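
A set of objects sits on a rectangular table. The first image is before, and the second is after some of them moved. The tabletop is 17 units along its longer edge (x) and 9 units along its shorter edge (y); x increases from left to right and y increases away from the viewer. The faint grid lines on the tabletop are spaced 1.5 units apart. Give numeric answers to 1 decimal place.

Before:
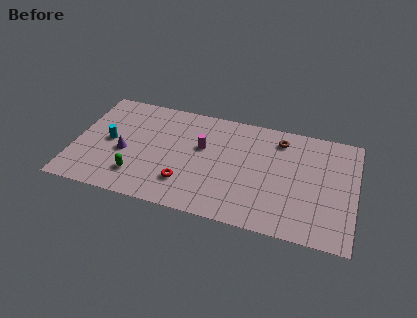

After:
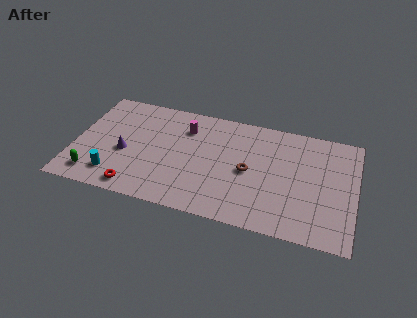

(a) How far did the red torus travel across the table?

3.1

The red torus moved from about (6.9, 2.3) to (4.0, 1.1), a distance of √(2.9² + 1.2²) ≈ 3.1.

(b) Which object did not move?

the purple cone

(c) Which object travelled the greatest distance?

the brown torus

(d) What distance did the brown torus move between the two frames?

3.5

The brown torus was near (12.3, 7.4) before and (10.6, 4.3) after, so it travelled √(1.7² + 3.1²) ≈ 3.5 units.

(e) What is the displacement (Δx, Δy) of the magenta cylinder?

(-1.1, 1.3)

The magenta cylinder was at about (7.7, 5.5) and moved to about (6.6, 6.8).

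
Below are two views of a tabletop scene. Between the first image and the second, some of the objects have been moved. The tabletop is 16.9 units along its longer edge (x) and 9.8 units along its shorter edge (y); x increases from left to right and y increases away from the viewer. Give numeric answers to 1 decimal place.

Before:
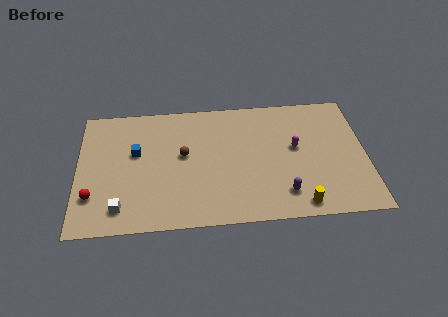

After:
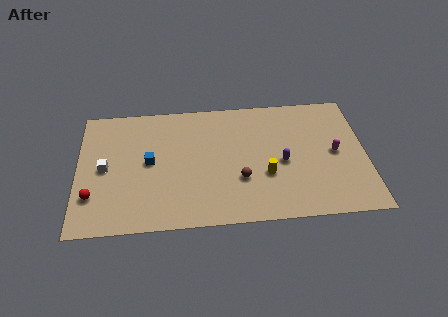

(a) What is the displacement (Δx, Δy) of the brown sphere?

(3.3, -2.2)

The brown sphere was at about (6.2, 5.5) and moved to about (9.5, 3.3).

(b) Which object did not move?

the red sphere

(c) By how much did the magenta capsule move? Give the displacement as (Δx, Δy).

(2.3, -0.6)

The magenta capsule started near (12.8, 5.5) and ended near (15.1, 4.9).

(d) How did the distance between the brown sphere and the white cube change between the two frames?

+2.7

Before: roughly 5.3 units apart; after: 8.0. That's 2.7 units further apart.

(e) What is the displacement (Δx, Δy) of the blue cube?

(0.8, -0.8)

The blue cube started near (3.4, 5.9) and ended near (4.2, 5.1).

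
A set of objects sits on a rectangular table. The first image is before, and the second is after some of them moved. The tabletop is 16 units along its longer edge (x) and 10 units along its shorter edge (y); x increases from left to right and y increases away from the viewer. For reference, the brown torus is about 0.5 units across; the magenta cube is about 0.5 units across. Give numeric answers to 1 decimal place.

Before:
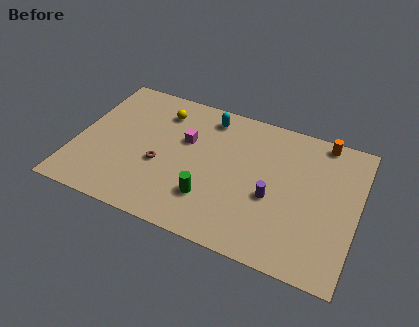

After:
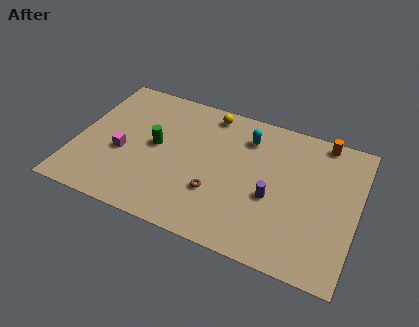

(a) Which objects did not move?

the purple cylinder and the orange cylinder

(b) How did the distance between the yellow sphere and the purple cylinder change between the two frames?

-1.6

Before: roughly 7.8 units apart; after: 6.2. That's 1.6 units closer together.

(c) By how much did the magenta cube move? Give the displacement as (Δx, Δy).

(-3.4, -2.2)

The magenta cube started near (6.1, 6.3) and ended near (2.7, 4.1).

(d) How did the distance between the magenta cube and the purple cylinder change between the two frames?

+3.0

Before: roughly 5.6 units apart; after: 8.6. That's 3.0 units further apart.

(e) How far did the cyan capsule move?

2.4

The cyan capsule moved from about (7.2, 8.5) to (9.5, 7.8), a distance of √(2.3² + 0.7²) ≈ 2.4.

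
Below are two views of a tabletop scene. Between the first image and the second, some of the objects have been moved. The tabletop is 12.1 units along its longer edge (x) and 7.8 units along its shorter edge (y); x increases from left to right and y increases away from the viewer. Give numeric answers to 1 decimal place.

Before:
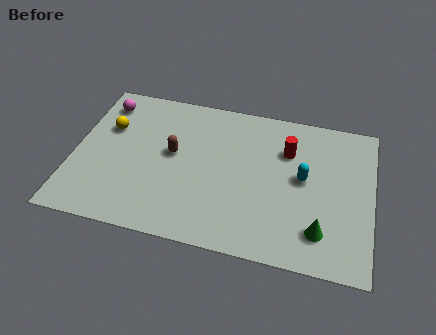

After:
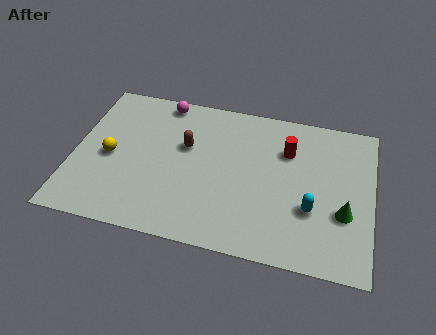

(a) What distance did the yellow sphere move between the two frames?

1.5

The yellow sphere moved from about (1.3, 5.1) to (1.5, 3.6), a distance of √(0.2² + 1.5²) ≈ 1.5.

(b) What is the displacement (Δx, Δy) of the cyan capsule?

(0.4, -1.5)

The cyan capsule was at about (9.3, 4.2) and moved to about (9.7, 2.7).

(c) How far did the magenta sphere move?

2.5

The magenta sphere moved from about (1.0, 6.4) to (3.4, 7.0), a distance of √(2.4² + 0.6²) ≈ 2.5.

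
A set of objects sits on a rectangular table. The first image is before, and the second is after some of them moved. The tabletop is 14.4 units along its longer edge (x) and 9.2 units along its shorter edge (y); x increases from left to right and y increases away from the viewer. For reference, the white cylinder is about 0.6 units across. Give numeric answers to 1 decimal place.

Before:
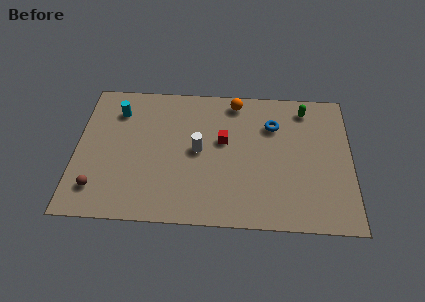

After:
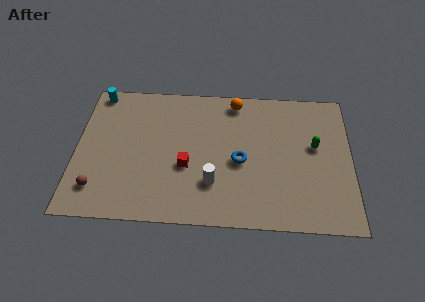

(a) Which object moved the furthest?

the blue torus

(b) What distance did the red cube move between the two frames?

2.6

From (7.7, 5.4) to (5.8, 3.6), the red cube covered √(1.9² + 1.8²) ≈ 2.6 units.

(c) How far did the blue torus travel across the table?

3.0

The blue torus was near (10.3, 6.6) before and (8.6, 4.1) after, so it travelled √(1.7² + 2.5²) ≈ 3.0 units.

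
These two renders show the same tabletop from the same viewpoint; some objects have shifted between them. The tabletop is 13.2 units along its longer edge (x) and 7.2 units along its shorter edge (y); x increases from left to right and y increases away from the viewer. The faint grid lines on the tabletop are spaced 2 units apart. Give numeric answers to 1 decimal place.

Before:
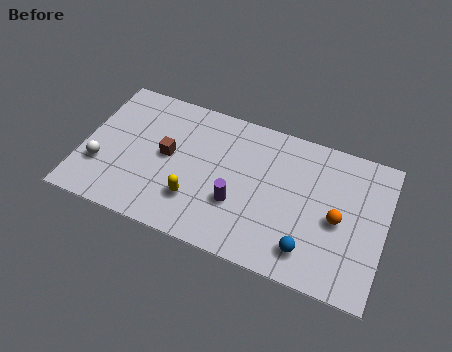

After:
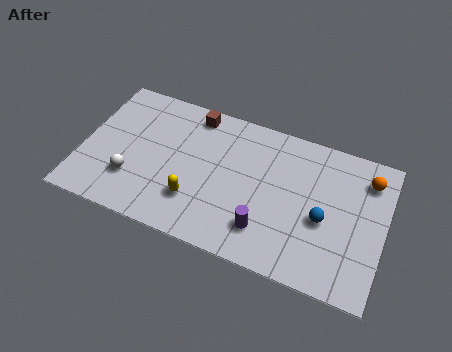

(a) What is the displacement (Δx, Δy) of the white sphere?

(1.4, -0.2)

The white sphere was at about (0.9, 2.3) and moved to about (2.3, 2.1).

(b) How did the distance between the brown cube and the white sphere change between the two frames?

+1.6

The distance was about 3.2 in the first image and 4.8 in the second, so they moved 1.6 units further apart.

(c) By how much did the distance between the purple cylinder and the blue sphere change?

-0.6

The distance was about 3.4 in the first image and 2.8 in the second, so they moved 0.6 units closer together.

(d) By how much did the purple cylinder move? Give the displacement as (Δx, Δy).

(1.3, -0.8)

The purple cylinder started near (6.9, 2.5) and ended near (8.2, 1.7).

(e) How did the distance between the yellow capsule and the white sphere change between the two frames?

-1.4

Before: roughly 4.2 units apart; after: 2.8. That's 1.4 units closer together.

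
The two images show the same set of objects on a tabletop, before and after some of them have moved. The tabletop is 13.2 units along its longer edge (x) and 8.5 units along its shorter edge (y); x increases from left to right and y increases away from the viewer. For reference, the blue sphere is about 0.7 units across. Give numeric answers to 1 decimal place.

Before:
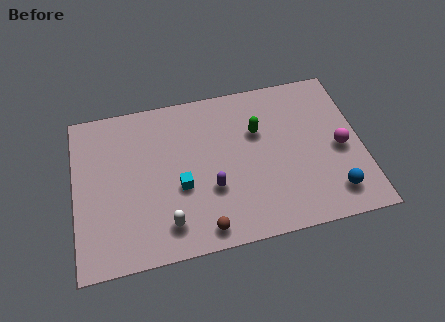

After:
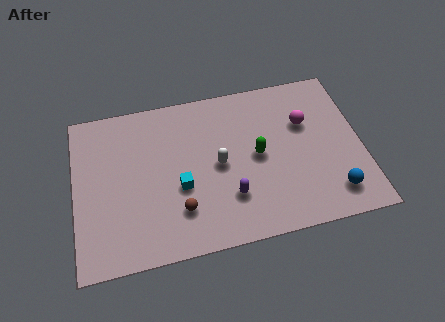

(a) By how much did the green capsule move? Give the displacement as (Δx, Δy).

(-0.1, -1.3)

The green capsule was at about (8.5, 5.6) and moved to about (8.4, 4.3).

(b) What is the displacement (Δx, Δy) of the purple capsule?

(0.8, -0.6)

The purple capsule was at about (6.2, 3.0) and moved to about (7.0, 2.4).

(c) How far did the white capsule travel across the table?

3.6

From (4.1, 1.6) to (6.6, 4.2), the white capsule covered √(2.5² + 2.6²) ≈ 3.6 units.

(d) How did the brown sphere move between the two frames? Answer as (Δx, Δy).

(-1.0, 1.2)

The brown sphere was at about (5.7, 1.0) and moved to about (4.7, 2.2).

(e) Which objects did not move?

the blue sphere and the cyan cube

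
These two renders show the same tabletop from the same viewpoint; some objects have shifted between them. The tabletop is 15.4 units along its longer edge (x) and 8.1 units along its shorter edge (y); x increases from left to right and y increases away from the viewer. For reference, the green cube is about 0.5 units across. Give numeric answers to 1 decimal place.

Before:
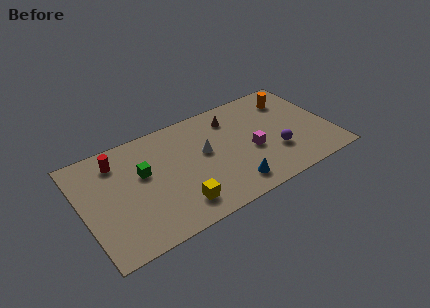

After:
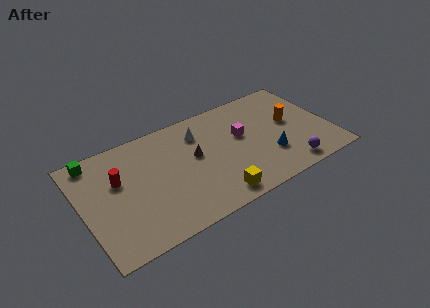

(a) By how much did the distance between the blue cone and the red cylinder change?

+1.3

Before: roughly 8.2 units apart; after: 9.5. That's 1.3 units further apart.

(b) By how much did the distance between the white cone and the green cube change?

+2.7

They were about 3.8 units apart before and 6.5 after — 2.7 units further apart.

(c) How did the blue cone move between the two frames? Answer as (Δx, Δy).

(2.6, 1.1)

From the two frames, the blue cone sits at roughly (8.8, 1.4) before and (11.4, 2.5) after.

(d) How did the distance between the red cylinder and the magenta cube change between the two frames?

-0.9

They were about 8.6 units apart before and 7.7 after — 0.9 units closer together.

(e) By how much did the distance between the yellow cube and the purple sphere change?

-1.7

The distance was about 6.4 in the first image and 4.7 in the second, so they moved 1.7 units closer together.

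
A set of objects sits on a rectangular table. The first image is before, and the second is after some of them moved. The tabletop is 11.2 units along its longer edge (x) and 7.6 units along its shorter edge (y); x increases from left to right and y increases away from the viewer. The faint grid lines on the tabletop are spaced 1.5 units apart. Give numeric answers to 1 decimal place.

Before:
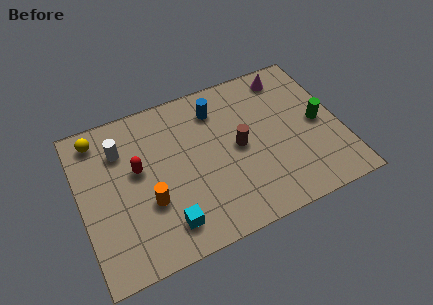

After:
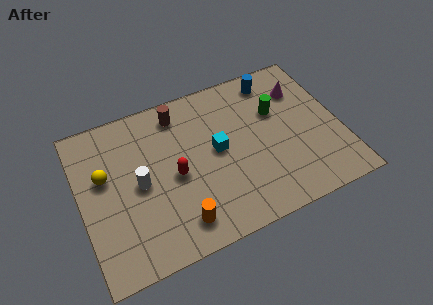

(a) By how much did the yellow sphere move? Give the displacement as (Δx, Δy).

(0.1, -1.9)

The yellow sphere was at about (1.0, 6.5) and moved to about (1.1, 4.6).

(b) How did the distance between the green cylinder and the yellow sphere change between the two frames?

-2.2

The distance was about 9.7 in the first image and 7.5 in the second, so they moved 2.2 units closer together.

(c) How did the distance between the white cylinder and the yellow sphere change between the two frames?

+0.4

Before: roughly 1.3 units apart; after: 1.7. That's 0.4 units further apart.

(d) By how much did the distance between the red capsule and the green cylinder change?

-3.0

Before: roughly 7.8 units apart; after: 4.8. That's 3.0 units closer together.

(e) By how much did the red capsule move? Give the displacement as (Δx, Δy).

(1.5, -0.9)

From the two frames, the red capsule sits at roughly (2.5, 4.4) before and (4.0, 3.5) after.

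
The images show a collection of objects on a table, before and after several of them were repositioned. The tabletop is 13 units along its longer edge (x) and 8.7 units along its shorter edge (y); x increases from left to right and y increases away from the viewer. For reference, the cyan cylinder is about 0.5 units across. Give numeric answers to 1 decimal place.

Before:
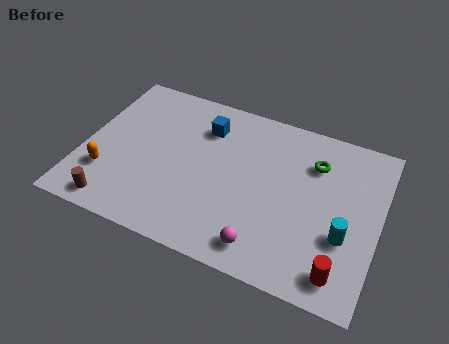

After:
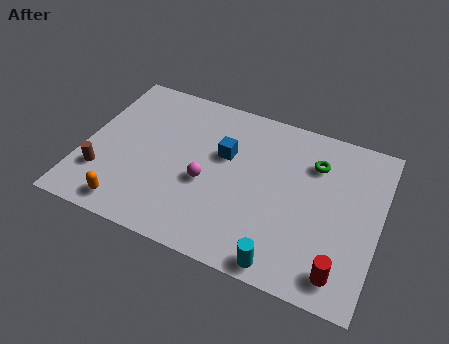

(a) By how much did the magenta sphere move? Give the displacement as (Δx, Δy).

(-2.8, 2.3)

The magenta sphere was at about (8.3, 1.3) and moved to about (5.5, 3.6).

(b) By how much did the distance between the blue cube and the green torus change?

-0.9

The distance was about 4.9 in the first image and 4.0 in the second, so they moved 0.9 units closer together.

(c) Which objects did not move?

the green torus and the red cylinder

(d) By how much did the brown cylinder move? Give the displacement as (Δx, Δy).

(-0.8, 1.4)

The brown cylinder was at about (1.8, 1.0) and moved to about (1.0, 2.4).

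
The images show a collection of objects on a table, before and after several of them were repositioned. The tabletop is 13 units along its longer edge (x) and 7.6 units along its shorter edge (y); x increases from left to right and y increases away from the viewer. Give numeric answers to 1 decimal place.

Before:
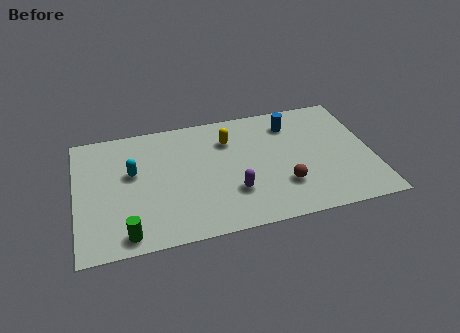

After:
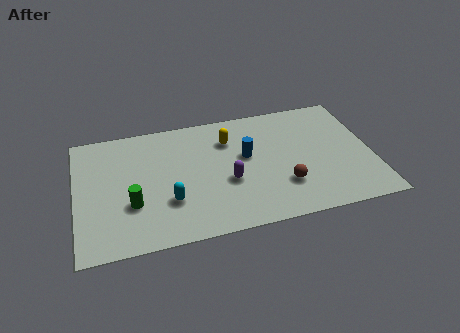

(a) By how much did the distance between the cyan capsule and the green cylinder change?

-2.0

They were about 3.6 units apart before and 1.6 after — 2.0 units closer together.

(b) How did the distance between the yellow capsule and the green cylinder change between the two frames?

-1.3

The distance was about 6.6 in the first image and 5.3 in the second, so they moved 1.3 units closer together.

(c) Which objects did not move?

the yellow capsule and the brown sphere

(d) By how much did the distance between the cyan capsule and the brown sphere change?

-1.9

Before: roughly 6.9 units apart; after: 5.0. That's 1.9 units closer together.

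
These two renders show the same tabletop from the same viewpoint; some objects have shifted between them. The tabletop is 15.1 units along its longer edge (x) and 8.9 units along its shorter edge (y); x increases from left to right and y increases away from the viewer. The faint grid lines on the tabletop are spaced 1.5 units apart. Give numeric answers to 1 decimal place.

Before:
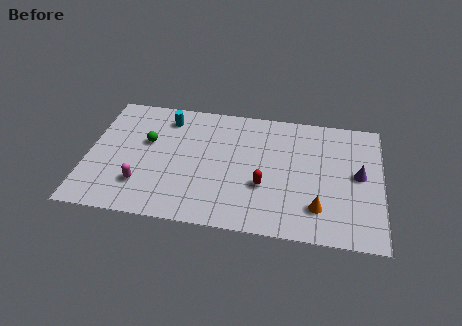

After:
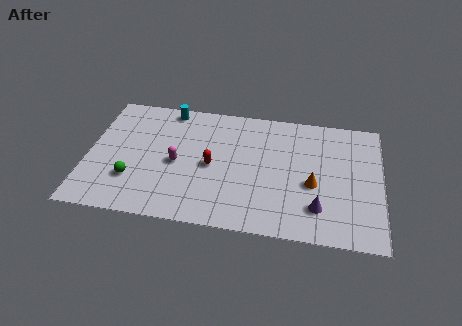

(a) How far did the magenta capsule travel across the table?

2.5

From (2.9, 2.3) to (4.6, 4.1), the magenta capsule covered √(1.7² + 1.8²) ≈ 2.5 units.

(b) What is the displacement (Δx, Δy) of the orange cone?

(-0.3, 1.6)

From the two frames, the orange cone sits at roughly (11.9, 2.1) before and (11.6, 3.7) after.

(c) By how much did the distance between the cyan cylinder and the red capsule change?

-2.1

Before: roughly 6.6 units apart; after: 4.5. That's 2.1 units closer together.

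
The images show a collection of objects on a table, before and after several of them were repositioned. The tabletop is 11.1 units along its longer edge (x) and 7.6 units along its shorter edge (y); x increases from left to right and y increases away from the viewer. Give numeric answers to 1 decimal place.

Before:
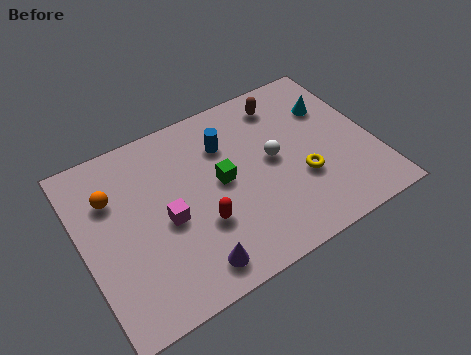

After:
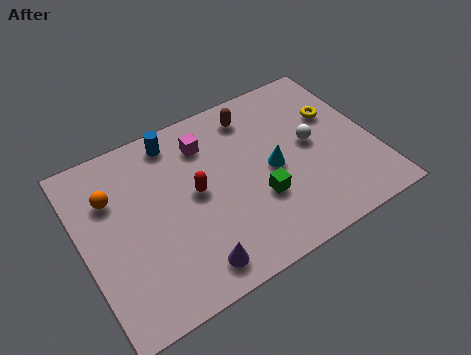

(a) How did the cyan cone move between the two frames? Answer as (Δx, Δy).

(-2.6, -1.7)

From the two frames, the cyan cone sits at roughly (9.8, 5.3) before and (7.2, 3.6) after.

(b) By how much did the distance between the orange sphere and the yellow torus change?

+1.2

They were about 7.4 units apart before and 8.6 after — 1.2 units further apart.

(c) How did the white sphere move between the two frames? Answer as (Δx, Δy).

(1.5, 0.0)

The white sphere was at about (7.3, 4.0) and moved to about (8.8, 4.0).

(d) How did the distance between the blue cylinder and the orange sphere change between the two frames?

-1.5

The distance was about 4.4 in the first image and 2.9 in the second, so they moved 1.5 units closer together.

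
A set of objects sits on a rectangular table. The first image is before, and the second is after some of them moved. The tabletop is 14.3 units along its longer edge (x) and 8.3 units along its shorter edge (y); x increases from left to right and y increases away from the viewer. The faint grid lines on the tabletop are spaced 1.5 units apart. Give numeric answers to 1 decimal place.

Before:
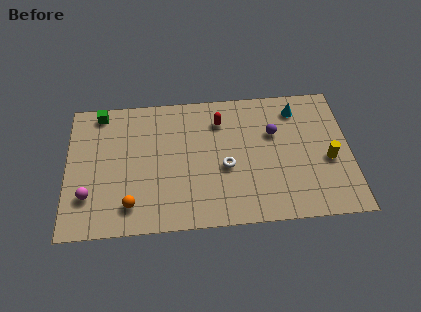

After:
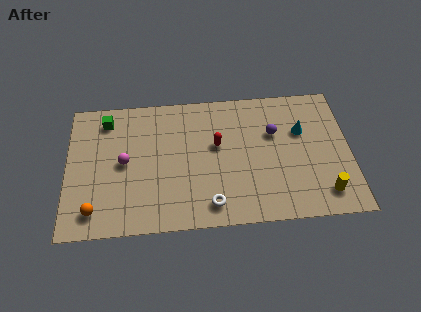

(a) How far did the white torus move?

2.3

The white torus moved from about (8.0, 3.5) to (7.2, 1.3), a distance of √(0.8² + 2.2²) ≈ 2.3.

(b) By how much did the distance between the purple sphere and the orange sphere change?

+1.7

They were about 8.2 units apart before and 9.9 after — 1.7 units further apart.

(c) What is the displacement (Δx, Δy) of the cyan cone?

(0.2, -1.4)

The cyan cone started near (11.7, 6.8) and ended near (11.9, 5.4).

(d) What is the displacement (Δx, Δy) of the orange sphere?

(-1.8, -0.2)

The orange sphere started near (3.2, 1.6) and ended near (1.4, 1.4).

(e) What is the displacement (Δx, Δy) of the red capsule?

(-0.2, -1.5)

The red capsule started near (7.8, 6.4) and ended near (7.6, 4.9).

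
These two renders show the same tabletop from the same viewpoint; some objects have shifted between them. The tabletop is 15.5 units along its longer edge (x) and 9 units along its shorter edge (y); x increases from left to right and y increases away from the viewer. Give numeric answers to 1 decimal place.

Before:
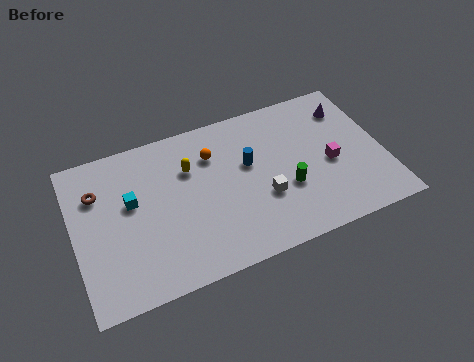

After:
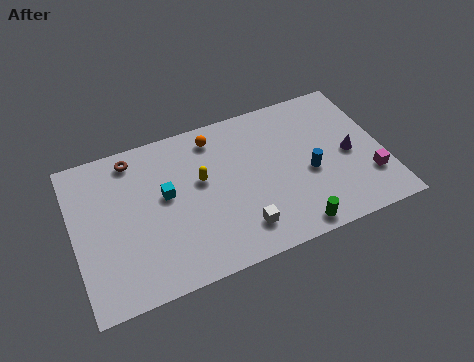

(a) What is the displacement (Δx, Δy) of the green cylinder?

(0.0, -2.4)

The green cylinder started near (10.5, 3.3) and ended near (10.5, 0.9).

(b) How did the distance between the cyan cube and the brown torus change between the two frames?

+1.1

Before: roughly 1.9 units apart; after: 3.0. That's 1.1 units further apart.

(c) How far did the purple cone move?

2.8

The purple cone moved from about (14.1, 7.0) to (13.8, 4.2), a distance of √(0.3² + 2.8²) ≈ 2.8.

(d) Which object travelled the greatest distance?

the blue cylinder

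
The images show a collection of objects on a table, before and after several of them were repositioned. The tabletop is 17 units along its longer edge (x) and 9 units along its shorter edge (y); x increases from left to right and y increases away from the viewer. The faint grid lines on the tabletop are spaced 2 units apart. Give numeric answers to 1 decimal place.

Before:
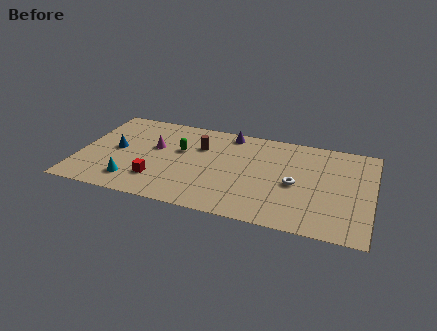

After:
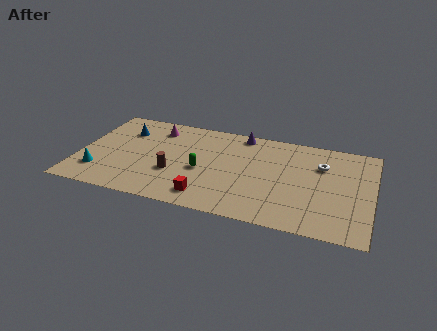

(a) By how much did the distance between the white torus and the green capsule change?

+0.3

Before: roughly 6.9 units apart; after: 7.2. That's 0.3 units further apart.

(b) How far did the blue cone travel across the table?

2.0

The blue cone moved from about (2.1, 4.6) to (2.4, 6.6), a distance of √(0.3² + 2.0²) ≈ 2.0.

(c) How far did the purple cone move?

0.7

The purple cone was near (8.5, 8.0) before and (9.2, 8.1) after, so it travelled √(0.7² + 0.1²) ≈ 0.7 units.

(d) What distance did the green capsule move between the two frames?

2.1

From (5.8, 5.5) to (7.2, 3.9), the green capsule covered √(1.4² + 1.6²) ≈ 2.1 units.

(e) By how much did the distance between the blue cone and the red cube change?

+3.9

They were about 3.5 units apart before and 7.4 after — 3.9 units further apart.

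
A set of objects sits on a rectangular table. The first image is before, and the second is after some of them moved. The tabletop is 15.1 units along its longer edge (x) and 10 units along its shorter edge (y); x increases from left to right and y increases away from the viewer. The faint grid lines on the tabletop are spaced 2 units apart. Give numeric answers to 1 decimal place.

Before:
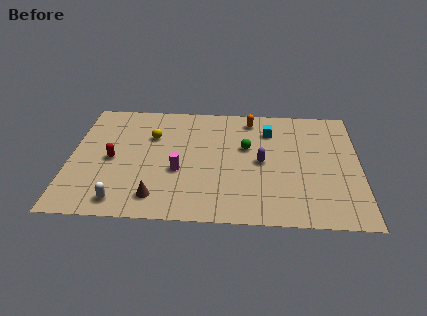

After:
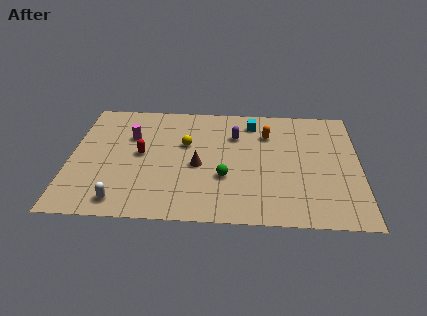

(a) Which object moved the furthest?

the magenta cylinder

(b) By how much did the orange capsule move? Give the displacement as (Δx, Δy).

(0.9, -1.3)

The orange capsule was at about (9.4, 8.6) and moved to about (10.3, 7.3).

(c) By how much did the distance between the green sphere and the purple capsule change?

+2.2

The distance was about 1.4 in the first image and 3.6 in the second, so they moved 2.2 units further apart.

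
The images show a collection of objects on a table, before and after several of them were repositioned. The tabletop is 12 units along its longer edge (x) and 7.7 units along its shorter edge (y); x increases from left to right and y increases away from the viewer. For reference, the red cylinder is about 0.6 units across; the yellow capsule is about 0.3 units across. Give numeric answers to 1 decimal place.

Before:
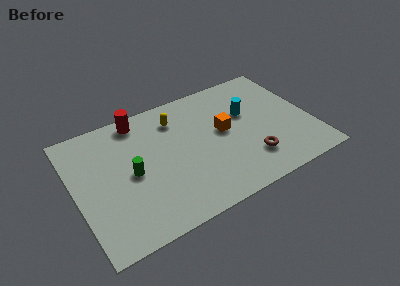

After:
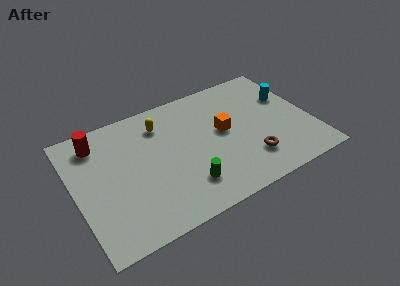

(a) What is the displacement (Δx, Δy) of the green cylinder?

(2.5, -1.9)

The green cylinder was at about (2.8, 3.7) and moved to about (5.3, 1.8).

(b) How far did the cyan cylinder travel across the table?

2.2

The cyan cylinder was near (8.9, 4.8) before and (11.1, 5.0) after, so it travelled √(2.2² + 0.2²) ≈ 2.2 units.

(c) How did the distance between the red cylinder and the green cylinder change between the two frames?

+2.8

Before: roughly 3.2 units apart; after: 6.0. That's 2.8 units further apart.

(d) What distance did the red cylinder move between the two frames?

2.3

The red cylinder moved from about (3.6, 6.8) to (1.4, 6.3), a distance of √(2.2² + 0.5²) ≈ 2.3.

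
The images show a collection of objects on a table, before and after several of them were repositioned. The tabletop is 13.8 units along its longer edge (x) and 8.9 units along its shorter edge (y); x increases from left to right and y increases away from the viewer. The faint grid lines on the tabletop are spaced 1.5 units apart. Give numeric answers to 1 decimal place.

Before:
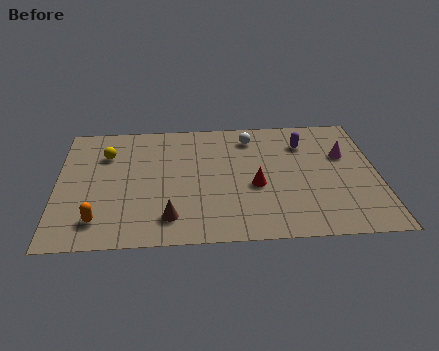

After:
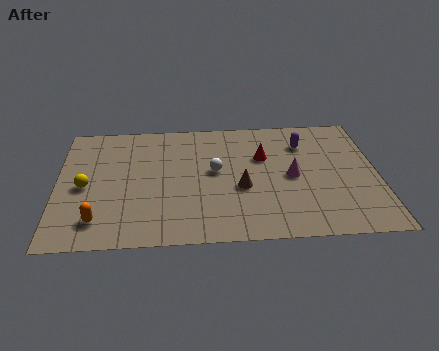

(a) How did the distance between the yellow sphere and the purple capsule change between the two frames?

+1.2

They were about 8.6 units apart before and 9.8 after — 1.2 units further apart.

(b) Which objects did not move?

the orange capsule and the purple capsule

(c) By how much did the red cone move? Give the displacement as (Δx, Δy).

(0.4, 2.1)

The red cone started near (8.5, 3.7) and ended near (8.9, 5.8).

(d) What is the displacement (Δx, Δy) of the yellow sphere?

(-0.9, -2.3)

From the two frames, the yellow sphere sits at roughly (2.1, 6.4) before and (1.2, 4.1) after.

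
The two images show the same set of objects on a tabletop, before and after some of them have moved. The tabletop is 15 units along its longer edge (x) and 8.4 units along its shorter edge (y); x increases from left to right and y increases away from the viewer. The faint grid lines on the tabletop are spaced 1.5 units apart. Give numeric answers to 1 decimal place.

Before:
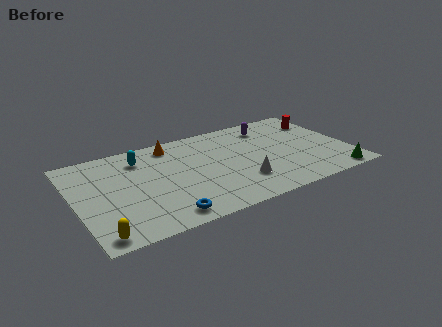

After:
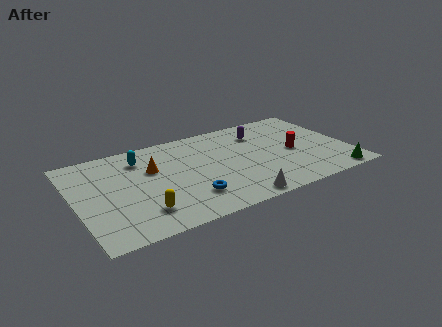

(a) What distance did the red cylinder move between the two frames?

3.1

The red cylinder was near (14.0, 6.3) before and (12.0, 3.9) after, so it travelled √(2.0² + 2.4²) ≈ 3.1 units.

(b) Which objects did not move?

the green cone and the cyan capsule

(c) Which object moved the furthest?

the red cylinder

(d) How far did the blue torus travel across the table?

1.8

From (4.4, 1.1) to (5.9, 2.1), the blue torus covered √(1.5² + 1.0²) ≈ 1.8 units.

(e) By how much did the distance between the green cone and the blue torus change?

-1.4

The distance was about 9.4 in the first image and 8.0 in the second, so they moved 1.4 units closer together.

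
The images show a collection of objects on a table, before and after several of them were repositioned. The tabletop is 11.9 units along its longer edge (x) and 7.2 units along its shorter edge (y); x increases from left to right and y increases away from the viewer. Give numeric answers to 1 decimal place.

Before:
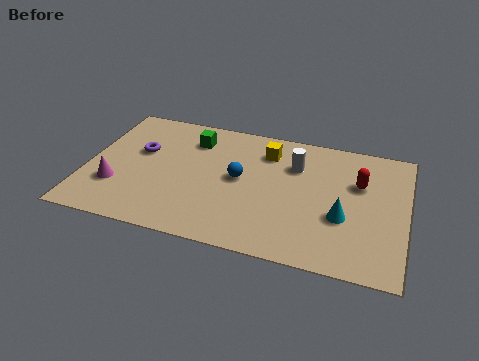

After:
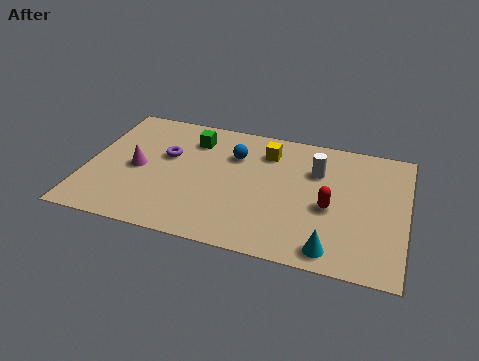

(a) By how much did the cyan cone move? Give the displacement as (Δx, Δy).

(-0.3, -1.8)

From the two frames, the cyan cone sits at roughly (9.6, 2.7) before and (9.3, 0.9) after.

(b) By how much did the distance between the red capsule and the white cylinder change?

-0.4

Before: roughly 2.4 units apart; after: 2.0. That's 0.4 units closer together.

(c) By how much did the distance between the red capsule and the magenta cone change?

-2.0

They were about 9.2 units apart before and 7.2 after — 2.0 units closer together.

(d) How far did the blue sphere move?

1.3

From (5.7, 3.8) to (5.4, 5.1), the blue sphere covered √(0.3² + 1.3²) ≈ 1.3 units.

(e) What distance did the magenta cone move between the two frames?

1.4

The magenta cone was near (1.2, 2.2) before and (1.9, 3.4) after, so it travelled √(0.7² + 1.2²) ≈ 1.4 units.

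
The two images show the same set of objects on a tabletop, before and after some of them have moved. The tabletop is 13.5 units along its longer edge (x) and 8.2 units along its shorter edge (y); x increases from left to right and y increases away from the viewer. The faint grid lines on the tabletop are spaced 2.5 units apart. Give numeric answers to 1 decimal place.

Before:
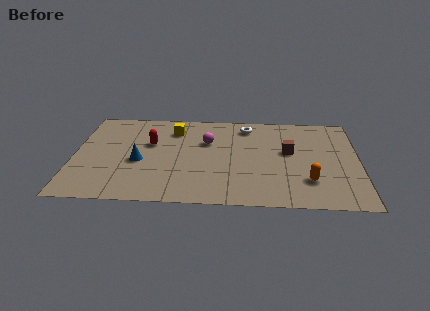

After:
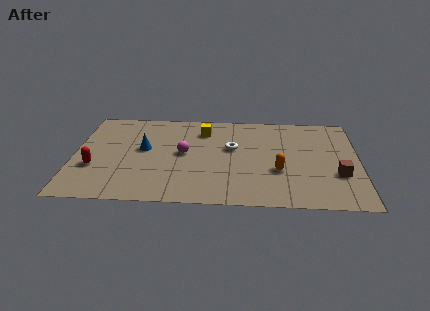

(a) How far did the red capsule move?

3.4

The red capsule was near (3.6, 5.1) before and (1.0, 2.9) after, so it travelled √(2.6² + 2.2²) ≈ 3.4 units.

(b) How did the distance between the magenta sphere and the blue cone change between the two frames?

-1.8

They were about 3.7 units apart before and 1.9 after — 1.8 units closer together.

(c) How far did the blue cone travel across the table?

1.1

From (3.1, 3.5) to (3.3, 4.6), the blue cone covered √(0.2² + 1.1²) ≈ 1.1 units.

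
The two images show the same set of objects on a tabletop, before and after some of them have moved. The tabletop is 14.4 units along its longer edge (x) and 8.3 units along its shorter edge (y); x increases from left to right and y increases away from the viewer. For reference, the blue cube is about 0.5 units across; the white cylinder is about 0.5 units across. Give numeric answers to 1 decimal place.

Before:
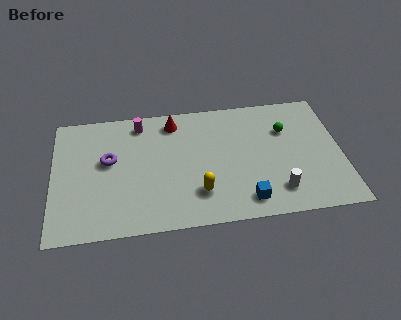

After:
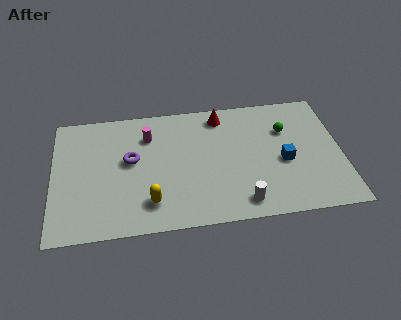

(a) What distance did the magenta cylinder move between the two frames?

1.0

The magenta cylinder moved from about (4.4, 7.1) to (4.8, 6.2), a distance of √(0.4² + 0.9²) ≈ 1.0.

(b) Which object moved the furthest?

the blue cube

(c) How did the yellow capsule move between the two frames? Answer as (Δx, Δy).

(-2.4, -0.3)

The yellow capsule was at about (7.2, 2.1) and moved to about (4.8, 1.8).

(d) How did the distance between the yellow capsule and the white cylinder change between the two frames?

+0.6

They were about 3.9 units apart before and 4.5 after — 0.6 units further apart.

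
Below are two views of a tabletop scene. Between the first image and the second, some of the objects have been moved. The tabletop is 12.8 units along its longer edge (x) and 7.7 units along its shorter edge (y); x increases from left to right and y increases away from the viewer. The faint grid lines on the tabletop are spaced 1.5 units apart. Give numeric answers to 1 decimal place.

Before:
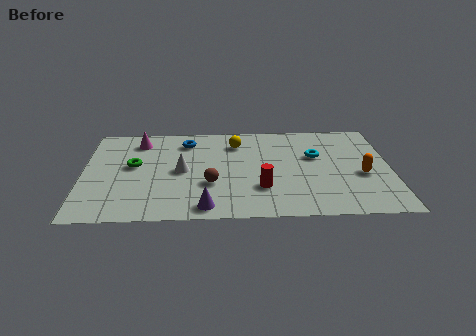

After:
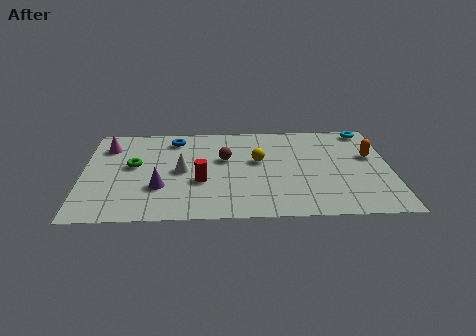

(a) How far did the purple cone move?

2.5

The purple cone moved from about (5.1, 0.9) to (3.2, 2.5), a distance of √(1.9² + 1.6²) ≈ 2.5.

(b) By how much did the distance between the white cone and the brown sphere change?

+0.4

The distance was about 1.6 in the first image and 2.0 in the second, so they moved 0.4 units further apart.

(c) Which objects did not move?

the green torus and the white cone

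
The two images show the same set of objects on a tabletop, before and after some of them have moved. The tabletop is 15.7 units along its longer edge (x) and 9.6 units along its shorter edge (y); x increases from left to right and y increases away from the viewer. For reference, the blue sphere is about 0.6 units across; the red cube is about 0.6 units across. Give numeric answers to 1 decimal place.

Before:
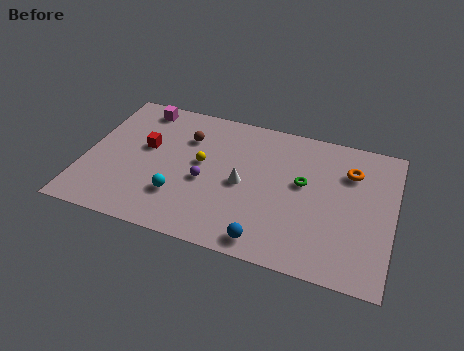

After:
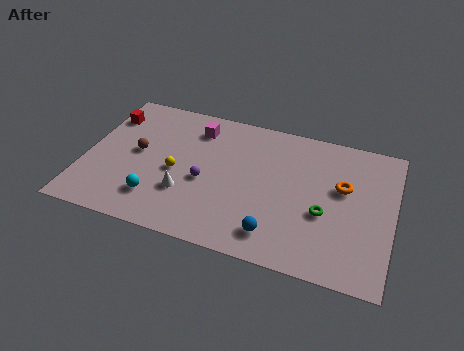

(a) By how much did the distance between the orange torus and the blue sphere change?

-1.9

The distance was about 7.0 in the first image and 5.1 in the second, so they moved 1.9 units closer together.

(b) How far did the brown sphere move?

3.0

From (5.0, 6.9) to (2.6, 5.1), the brown sphere covered √(2.4² + 1.8²) ≈ 3.0 units.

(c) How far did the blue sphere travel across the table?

0.7

From (9.6, 1.1) to (10.0, 1.7), the blue sphere covered √(0.4² + 0.6²) ≈ 0.7 units.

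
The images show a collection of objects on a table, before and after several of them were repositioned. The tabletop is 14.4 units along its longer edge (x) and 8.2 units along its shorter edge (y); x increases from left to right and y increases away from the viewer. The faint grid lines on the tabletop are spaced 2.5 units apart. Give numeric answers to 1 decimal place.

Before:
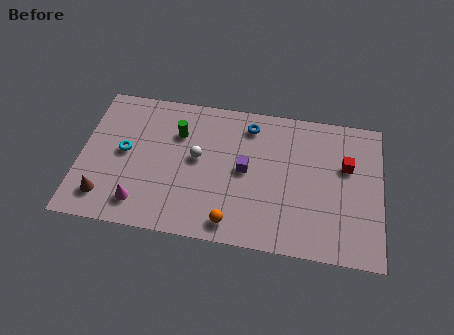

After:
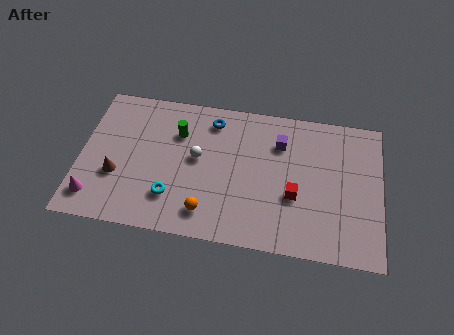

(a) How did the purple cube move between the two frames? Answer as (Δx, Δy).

(1.6, 1.8)

The purple cube started near (7.9, 4.2) and ended near (9.5, 6.0).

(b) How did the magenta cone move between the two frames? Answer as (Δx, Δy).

(-2.2, 0.0)

The magenta cone started near (3.0, 1.5) and ended near (0.8, 1.5).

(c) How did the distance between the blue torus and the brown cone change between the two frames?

-2.6

Before: roughly 8.5 units apart; after: 5.9. That's 2.6 units closer together.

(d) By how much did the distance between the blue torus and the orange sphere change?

-0.4

Before: roughly 5.7 units apart; after: 5.3. That's 0.4 units closer together.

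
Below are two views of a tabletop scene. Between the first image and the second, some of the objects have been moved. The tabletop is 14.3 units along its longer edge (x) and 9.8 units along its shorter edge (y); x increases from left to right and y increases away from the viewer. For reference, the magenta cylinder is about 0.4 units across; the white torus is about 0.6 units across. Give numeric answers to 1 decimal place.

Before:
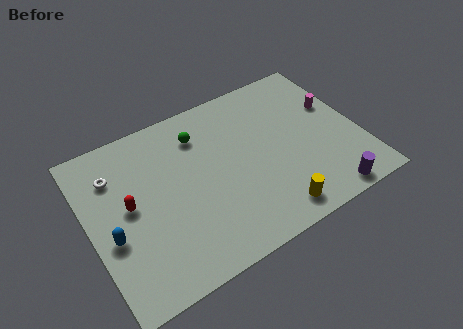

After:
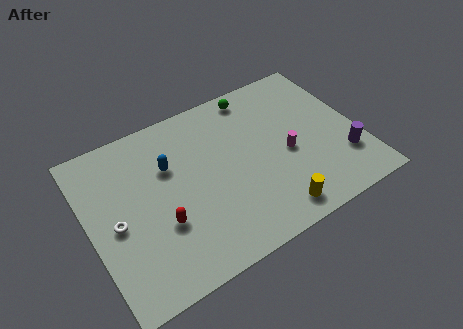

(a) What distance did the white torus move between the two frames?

2.8

The white torus was near (1.6, 7.3) before and (1.3, 4.5) after, so it travelled √(0.3² + 2.8²) ≈ 2.8 units.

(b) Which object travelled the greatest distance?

the blue capsule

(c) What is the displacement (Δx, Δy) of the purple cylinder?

(1.3, 1.8)

The purple cylinder was at about (11.9, 0.9) and moved to about (13.2, 2.7).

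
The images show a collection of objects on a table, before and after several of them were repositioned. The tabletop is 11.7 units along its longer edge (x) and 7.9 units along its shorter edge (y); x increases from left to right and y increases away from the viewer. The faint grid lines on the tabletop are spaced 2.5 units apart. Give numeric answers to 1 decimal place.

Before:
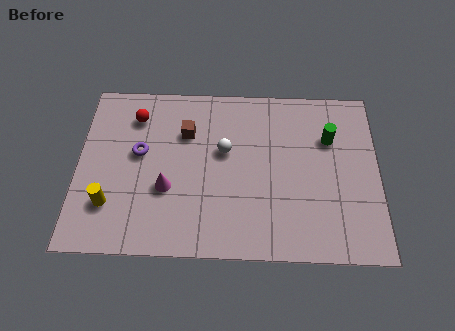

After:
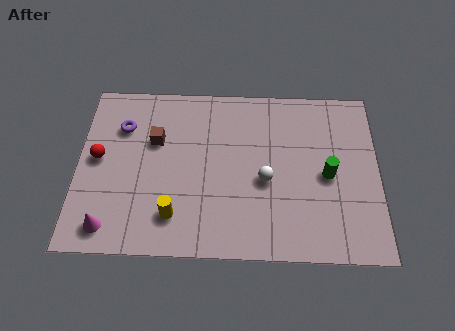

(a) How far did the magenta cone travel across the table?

2.8

The magenta cone moved from about (3.5, 2.9) to (1.3, 1.1), a distance of √(2.2² + 1.8²) ≈ 2.8.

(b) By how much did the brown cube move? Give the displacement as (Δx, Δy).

(-1.2, -0.4)

The brown cube was at about (4.2, 5.5) and moved to about (3.0, 5.1).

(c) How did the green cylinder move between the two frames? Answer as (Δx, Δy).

(-0.1, -1.7)

The green cylinder started near (9.8, 5.4) and ended near (9.7, 3.7).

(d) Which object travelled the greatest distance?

the magenta cone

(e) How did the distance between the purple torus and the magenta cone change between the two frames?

+2.7

They were about 1.9 units apart before and 4.6 after — 2.7 units further apart.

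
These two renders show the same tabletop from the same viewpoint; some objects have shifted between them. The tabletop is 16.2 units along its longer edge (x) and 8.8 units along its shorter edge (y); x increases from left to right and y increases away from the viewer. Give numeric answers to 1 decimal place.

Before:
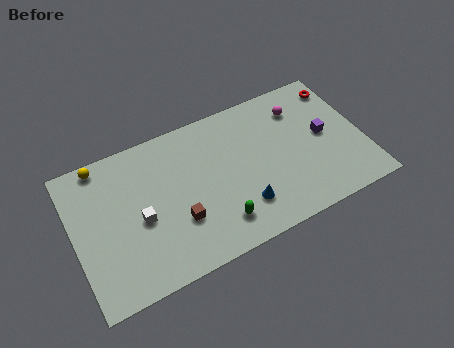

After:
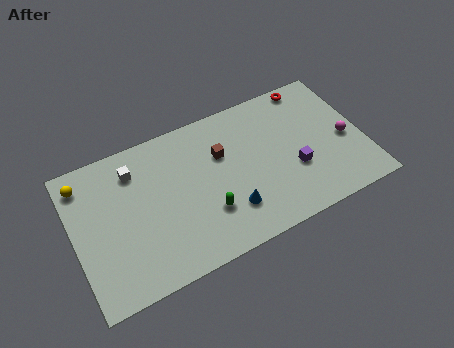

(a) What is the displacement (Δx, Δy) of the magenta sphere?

(2.2, -2.9)

The magenta sphere was at about (13.0, 6.8) and moved to about (15.2, 3.9).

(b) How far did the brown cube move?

4.0

From (5.6, 2.9) to (8.4, 5.8), the brown cube covered √(2.8² + 2.9²) ≈ 4.0 units.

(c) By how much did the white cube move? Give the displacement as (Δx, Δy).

(0.0, 3.0)

The white cube started near (3.6, 3.9) and ended near (3.6, 6.9).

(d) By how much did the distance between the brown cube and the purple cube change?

-4.1

Before: roughly 8.7 units apart; after: 4.6. That's 4.1 units closer together.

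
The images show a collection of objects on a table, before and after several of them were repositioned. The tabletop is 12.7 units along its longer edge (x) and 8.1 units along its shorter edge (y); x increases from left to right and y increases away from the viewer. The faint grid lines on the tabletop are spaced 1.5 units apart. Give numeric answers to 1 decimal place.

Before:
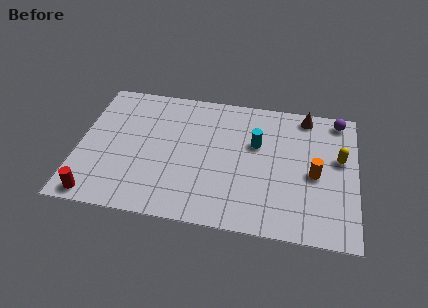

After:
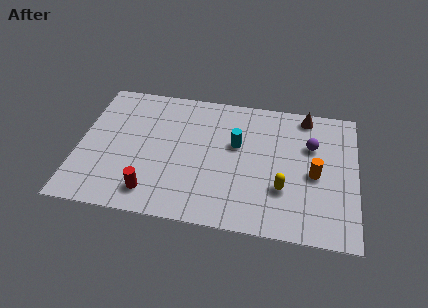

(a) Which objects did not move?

the orange cylinder and the brown cone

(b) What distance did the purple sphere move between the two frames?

2.2

The purple sphere moved from about (11.8, 7.2) to (10.6, 5.4), a distance of √(1.2² + 1.8²) ≈ 2.2.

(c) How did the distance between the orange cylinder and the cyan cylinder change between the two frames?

+0.8

Before: roughly 3.0 units apart; after: 3.8. That's 0.8 units further apart.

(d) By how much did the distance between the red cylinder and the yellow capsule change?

-5.6

The distance was about 11.6 in the first image and 6.0 in the second, so they moved 5.6 units closer together.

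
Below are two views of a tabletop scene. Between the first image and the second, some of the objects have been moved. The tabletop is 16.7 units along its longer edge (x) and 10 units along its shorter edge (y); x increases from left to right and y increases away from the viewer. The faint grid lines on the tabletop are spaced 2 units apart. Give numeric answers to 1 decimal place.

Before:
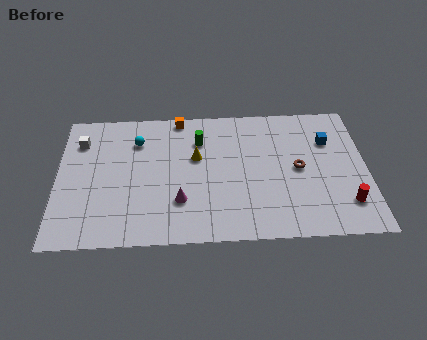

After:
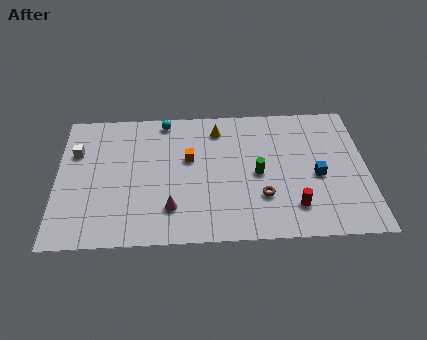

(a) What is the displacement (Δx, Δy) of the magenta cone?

(-0.5, -0.5)

The magenta cone was at about (6.6, 2.9) and moved to about (6.1, 2.4).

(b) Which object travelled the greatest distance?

the green cylinder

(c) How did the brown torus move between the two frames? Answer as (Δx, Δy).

(-2.0, -2.0)

The brown torus was at about (13.0, 5.0) and moved to about (11.0, 3.0).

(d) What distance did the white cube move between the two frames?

0.8

From (1.2, 7.6) to (1.0, 6.8), the white cube covered √(0.2² + 0.8²) ≈ 0.8 units.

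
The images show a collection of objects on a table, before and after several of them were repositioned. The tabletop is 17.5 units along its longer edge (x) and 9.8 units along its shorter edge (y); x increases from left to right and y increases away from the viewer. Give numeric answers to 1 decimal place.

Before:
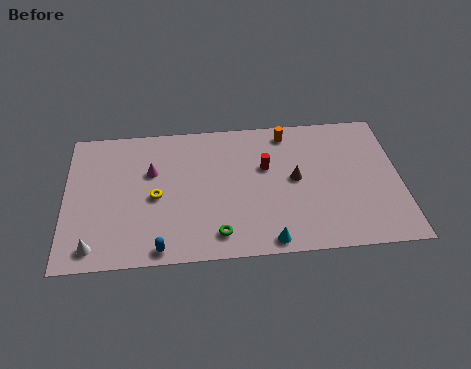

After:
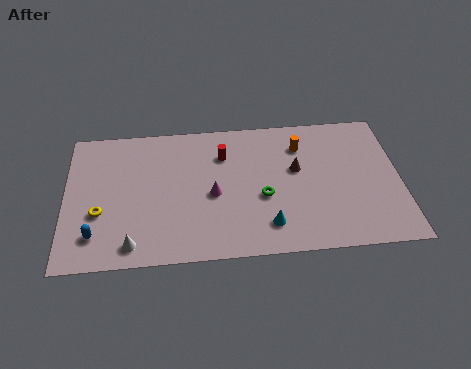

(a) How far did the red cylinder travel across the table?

2.5

The red cylinder moved from about (10.5, 6.1) to (8.3, 7.2), a distance of √(2.2² + 1.1²) ≈ 2.5.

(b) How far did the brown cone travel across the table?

0.7

The brown cone was near (12.0, 5.1) before and (12.1, 5.8) after, so it travelled √(0.1² + 0.7²) ≈ 0.7 units.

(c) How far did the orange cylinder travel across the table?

1.2

The orange cylinder moved from about (11.7, 8.5) to (12.4, 7.5), a distance of √(0.7² + 1.0²) ≈ 1.2.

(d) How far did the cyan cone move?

1.1

The cyan cone was near (10.5, 0.9) before and (10.5, 2.0) after, so it travelled √(0.0² + 1.1²) ≈ 1.1 units.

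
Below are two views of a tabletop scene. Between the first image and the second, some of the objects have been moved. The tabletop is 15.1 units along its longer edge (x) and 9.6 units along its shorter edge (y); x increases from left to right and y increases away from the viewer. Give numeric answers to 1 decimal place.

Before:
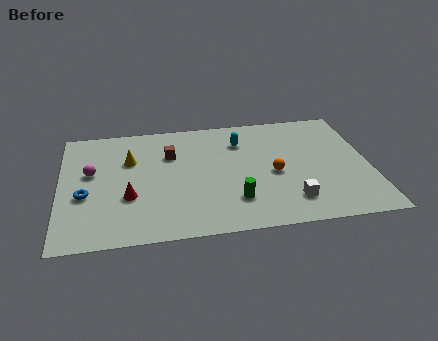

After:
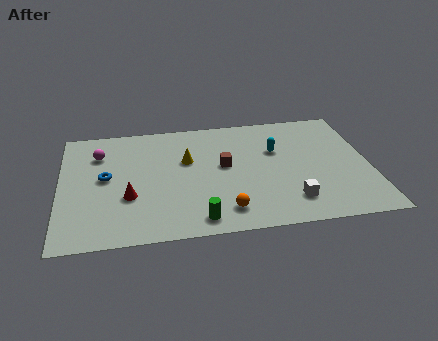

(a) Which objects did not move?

the white cube and the red cone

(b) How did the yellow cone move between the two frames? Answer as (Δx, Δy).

(2.8, -0.4)

From the two frames, the yellow cone sits at roughly (3.4, 6.4) before and (6.2, 6.0) after.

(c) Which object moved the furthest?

the orange sphere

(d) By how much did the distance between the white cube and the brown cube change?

-2.8

They were about 7.3 units apart before and 4.5 after — 2.8 units closer together.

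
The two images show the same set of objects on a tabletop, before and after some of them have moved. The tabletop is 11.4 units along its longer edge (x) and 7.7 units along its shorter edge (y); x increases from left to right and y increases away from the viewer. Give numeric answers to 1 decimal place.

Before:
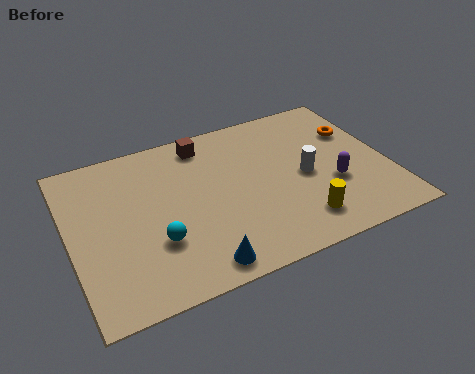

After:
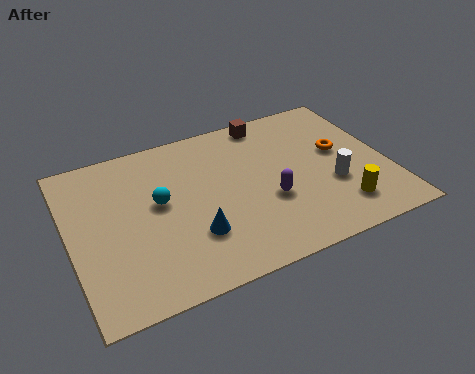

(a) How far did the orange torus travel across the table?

1.1

From (10.5, 5.2) to (9.8, 4.4), the orange torus covered √(0.7² + 0.8²) ≈ 1.1 units.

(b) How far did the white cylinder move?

1.2

From (8.4, 3.6) to (9.3, 2.8), the white cylinder covered √(0.9² + 0.8²) ≈ 1.2 units.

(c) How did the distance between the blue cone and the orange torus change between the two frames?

-1.6

The distance was about 7.6 in the first image and 6.0 in the second, so they moved 1.6 units closer together.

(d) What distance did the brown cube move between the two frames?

2.4

From (5.1, 6.6) to (7.5, 6.9), the brown cube covered √(2.4² + 0.3²) ≈ 2.4 units.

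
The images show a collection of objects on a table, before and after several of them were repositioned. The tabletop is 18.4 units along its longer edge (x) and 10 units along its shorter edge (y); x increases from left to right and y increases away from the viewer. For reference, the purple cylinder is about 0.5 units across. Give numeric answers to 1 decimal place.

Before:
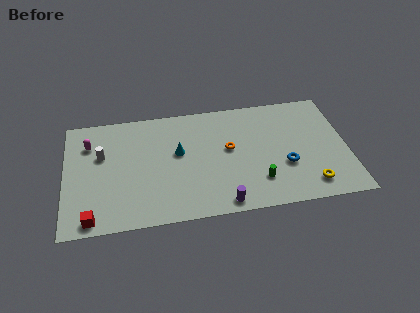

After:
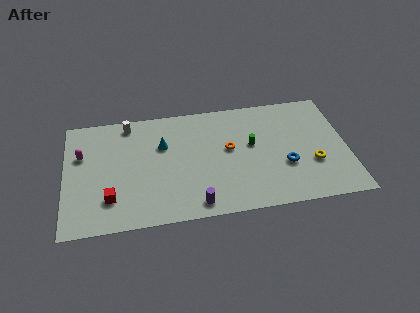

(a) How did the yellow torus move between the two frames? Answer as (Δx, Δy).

(0.3, 1.8)

From the two frames, the yellow torus sits at roughly (15.8, 1.7) before and (16.1, 3.5) after.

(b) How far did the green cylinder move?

3.2

From (12.5, 2.5) to (12.2, 5.7), the green cylinder covered √(0.3² + 3.2²) ≈ 3.2 units.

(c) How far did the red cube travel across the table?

1.9

The red cube moved from about (1.7, 1.0) to (2.9, 2.5), a distance of √(1.2² + 1.5²) ≈ 1.9.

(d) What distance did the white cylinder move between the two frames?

3.1

The white cylinder moved from about (2.4, 6.3) to (4.2, 8.8), a distance of √(1.8² + 2.5²) ≈ 3.1.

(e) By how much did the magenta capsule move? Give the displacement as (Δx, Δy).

(-0.5, -0.9)

The magenta capsule was at about (1.6, 7.4) and moved to about (1.1, 6.5).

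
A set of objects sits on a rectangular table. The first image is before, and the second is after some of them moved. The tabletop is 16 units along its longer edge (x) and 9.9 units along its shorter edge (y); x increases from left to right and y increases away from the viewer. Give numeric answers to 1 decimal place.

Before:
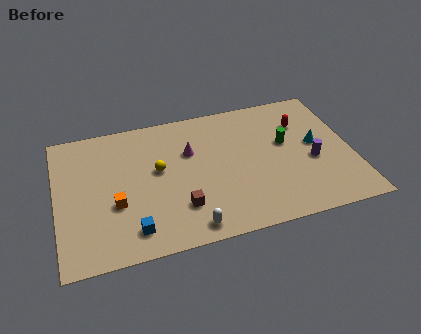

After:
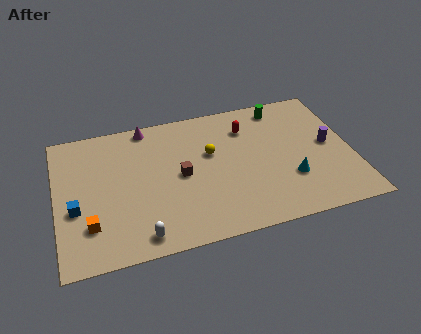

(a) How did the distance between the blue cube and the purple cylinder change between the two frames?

+3.7

Before: roughly 10.2 units apart; after: 13.9. That's 3.7 units further apart.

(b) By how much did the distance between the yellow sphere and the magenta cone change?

+2.4

The distance was about 2.0 in the first image and 4.4 in the second, so they moved 2.4 units further apart.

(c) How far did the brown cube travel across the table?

2.3

From (6.5, 2.6) to (6.7, 4.9), the brown cube covered √(0.2² + 2.3²) ≈ 2.3 units.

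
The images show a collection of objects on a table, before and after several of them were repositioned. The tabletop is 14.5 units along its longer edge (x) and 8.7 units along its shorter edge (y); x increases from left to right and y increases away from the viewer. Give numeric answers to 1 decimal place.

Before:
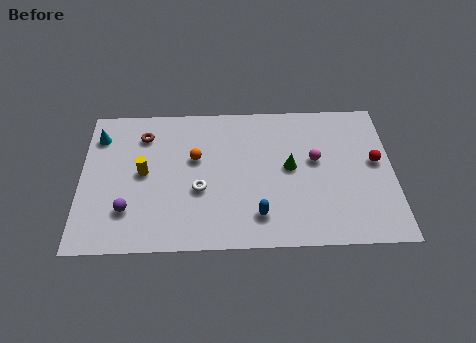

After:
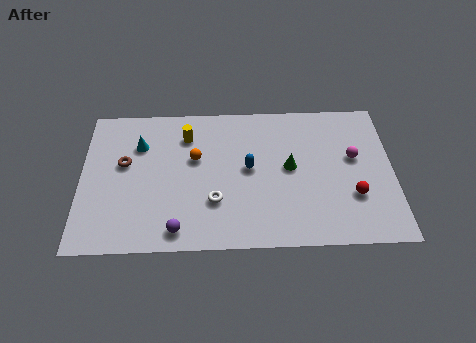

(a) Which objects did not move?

the green cone and the orange sphere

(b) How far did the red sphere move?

2.3

From (13.7, 4.8) to (12.6, 2.8), the red sphere covered √(1.1² + 2.0²) ≈ 2.3 units.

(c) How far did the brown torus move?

1.9

From (2.9, 6.8) to (2.0, 5.1), the brown torus covered √(0.9² + 1.7²) ≈ 1.9 units.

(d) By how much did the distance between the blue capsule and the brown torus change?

-1.5

They were about 7.3 units apart before and 5.8 after — 1.5 units closer together.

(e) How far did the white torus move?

1.0

From (5.5, 3.4) to (6.2, 2.7), the white torus covered √(0.7² + 0.7²) ≈ 1.0 units.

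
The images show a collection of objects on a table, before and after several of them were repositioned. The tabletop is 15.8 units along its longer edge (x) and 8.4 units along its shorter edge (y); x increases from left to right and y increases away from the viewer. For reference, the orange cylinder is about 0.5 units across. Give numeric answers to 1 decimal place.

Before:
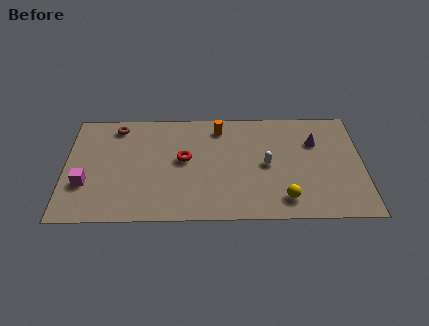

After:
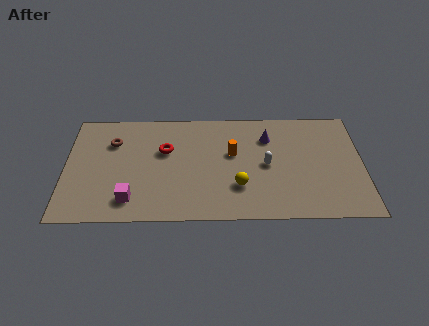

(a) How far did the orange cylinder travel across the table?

2.1

The orange cylinder moved from about (8.2, 7.0) to (8.9, 5.0), a distance of √(0.7² + 2.0²) ≈ 2.1.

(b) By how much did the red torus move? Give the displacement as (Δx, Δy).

(-1.0, 0.7)

The red torus was at about (6.3, 4.6) and moved to about (5.3, 5.3).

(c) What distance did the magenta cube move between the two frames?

2.7

From (1.1, 2.8) to (3.5, 1.6), the magenta cube covered √(2.4² + 1.2²) ≈ 2.7 units.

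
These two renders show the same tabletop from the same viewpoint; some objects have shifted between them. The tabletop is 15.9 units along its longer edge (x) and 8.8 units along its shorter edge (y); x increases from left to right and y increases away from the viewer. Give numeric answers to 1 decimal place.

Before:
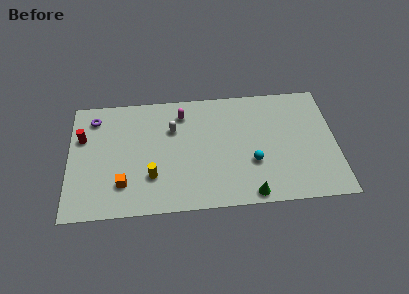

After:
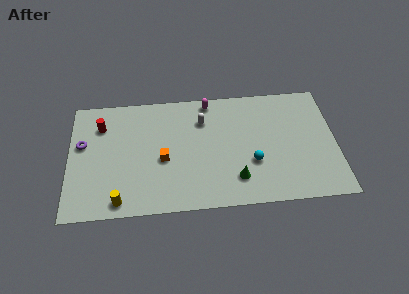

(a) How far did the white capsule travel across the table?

1.9

The white capsule moved from about (6.2, 6.0) to (8.0, 6.5), a distance of √(1.8² + 0.5²) ≈ 1.9.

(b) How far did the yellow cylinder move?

2.5

From (4.9, 2.6) to (3.0, 1.0), the yellow cylinder covered √(1.9² + 1.6²) ≈ 2.5 units.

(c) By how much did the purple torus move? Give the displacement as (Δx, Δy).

(-0.7, -1.9)

From the two frames, the purple torus sits at roughly (1.5, 7.2) before and (0.8, 5.3) after.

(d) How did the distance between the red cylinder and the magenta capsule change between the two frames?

+0.5

The distance was about 6.1 in the first image and 6.6 in the second, so they moved 0.5 units further apart.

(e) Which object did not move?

the cyan sphere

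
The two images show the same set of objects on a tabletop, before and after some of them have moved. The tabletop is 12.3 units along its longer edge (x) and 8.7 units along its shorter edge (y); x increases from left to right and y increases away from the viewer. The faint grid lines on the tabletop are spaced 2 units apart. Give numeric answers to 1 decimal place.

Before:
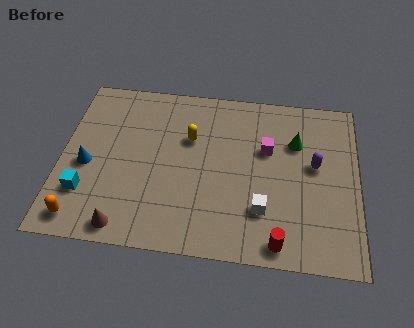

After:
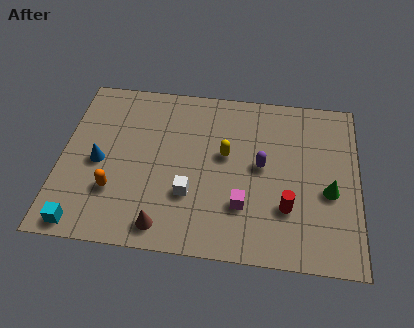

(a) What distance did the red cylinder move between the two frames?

1.7

The red cylinder was near (9.1, 0.9) before and (9.4, 2.6) after, so it travelled √(0.3² + 1.7²) ≈ 1.7 units.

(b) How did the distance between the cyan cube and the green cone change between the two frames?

+1.1

They were about 9.3 units apart before and 10.4 after — 1.1 units further apart.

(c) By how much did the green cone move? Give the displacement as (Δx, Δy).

(1.4, -2.4)

From the two frames, the green cone sits at roughly (9.7, 6.0) before and (11.1, 3.6) after.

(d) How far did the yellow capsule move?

1.7

The yellow capsule was near (5.3, 5.7) before and (6.8, 5.0) after, so it travelled √(1.5² + 0.7²) ≈ 1.7 units.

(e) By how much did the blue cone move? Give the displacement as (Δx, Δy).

(0.5, 0.2)

The blue cone was at about (1.1, 3.8) and moved to about (1.6, 4.0).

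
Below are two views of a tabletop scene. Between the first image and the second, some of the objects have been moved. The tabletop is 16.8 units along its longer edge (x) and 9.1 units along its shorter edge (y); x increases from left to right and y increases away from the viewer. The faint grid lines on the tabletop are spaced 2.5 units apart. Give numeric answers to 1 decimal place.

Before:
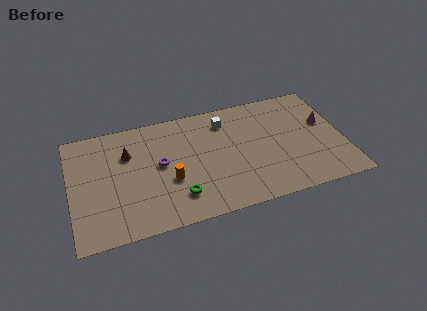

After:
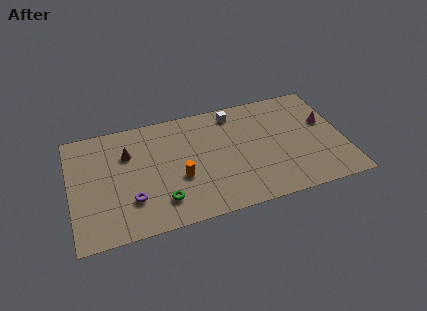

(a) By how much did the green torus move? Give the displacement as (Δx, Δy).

(-1.0, -0.1)

From the two frames, the green torus sits at roughly (6.4, 2.1) before and (5.4, 2.0) after.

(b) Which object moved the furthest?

the purple torus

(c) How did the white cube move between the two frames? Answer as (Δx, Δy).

(0.6, 0.5)

From the two frames, the white cube sits at roughly (9.7, 7.3) before and (10.3, 7.8) after.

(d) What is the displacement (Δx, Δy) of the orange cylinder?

(0.6, 0.0)

The orange cylinder was at about (6.0, 3.5) and moved to about (6.6, 3.5).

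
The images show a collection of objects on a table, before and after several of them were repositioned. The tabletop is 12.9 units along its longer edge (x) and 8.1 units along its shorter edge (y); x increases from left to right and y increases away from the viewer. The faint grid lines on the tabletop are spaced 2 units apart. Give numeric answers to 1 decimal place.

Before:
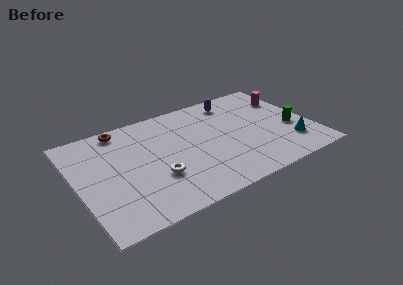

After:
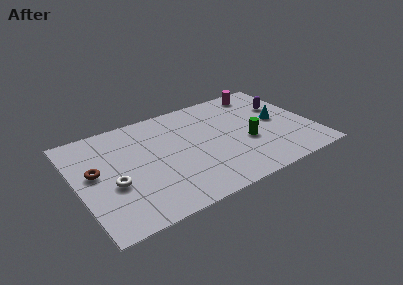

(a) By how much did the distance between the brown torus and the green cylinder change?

-1.5

The distance was about 9.8 in the first image and 8.3 in the second, so they moved 1.5 units closer together.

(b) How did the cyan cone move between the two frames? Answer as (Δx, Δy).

(-0.4, 2.2)

From the two frames, the cyan cone sits at roughly (11.5, 2.0) before and (11.1, 4.2) after.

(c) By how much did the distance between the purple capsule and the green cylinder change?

-1.3

The distance was about 4.5 in the first image and 3.2 in the second, so they moved 1.3 units closer together.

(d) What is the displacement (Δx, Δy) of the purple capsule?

(2.5, -1.5)

The purple capsule started near (9.1, 6.8) and ended near (11.6, 5.3).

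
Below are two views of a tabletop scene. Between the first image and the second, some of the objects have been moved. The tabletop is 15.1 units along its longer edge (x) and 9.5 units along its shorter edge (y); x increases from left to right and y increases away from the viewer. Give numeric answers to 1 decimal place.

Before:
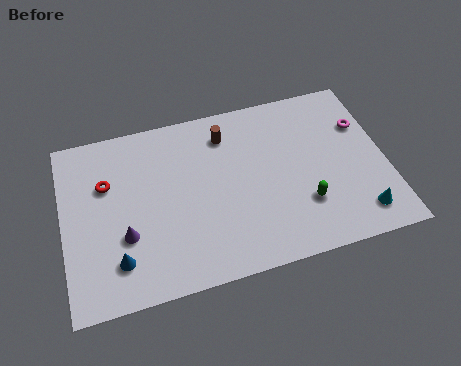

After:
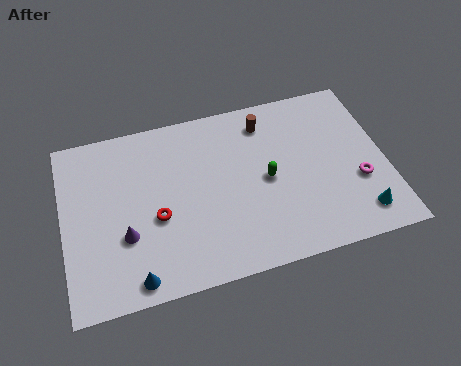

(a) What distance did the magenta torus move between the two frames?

3.1

From (14.2, 6.5) to (13.7, 3.4), the magenta torus covered √(0.5² + 3.1²) ≈ 3.1 units.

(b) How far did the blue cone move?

1.3

The blue cone moved from about (2.4, 2.1) to (3.1, 1.0), a distance of √(0.7² + 1.1²) ≈ 1.3.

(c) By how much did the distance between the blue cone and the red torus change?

-1.1

Before: roughly 4.2 units apart; after: 3.1. That's 1.1 units closer together.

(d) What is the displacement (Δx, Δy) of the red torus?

(2.2, -2.4)

From the two frames, the red torus sits at roughly (2.1, 6.3) before and (4.3, 3.9) after.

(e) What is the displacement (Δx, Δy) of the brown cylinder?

(1.9, 0.2)

The brown cylinder started near (7.8, 7.6) and ended near (9.7, 7.8).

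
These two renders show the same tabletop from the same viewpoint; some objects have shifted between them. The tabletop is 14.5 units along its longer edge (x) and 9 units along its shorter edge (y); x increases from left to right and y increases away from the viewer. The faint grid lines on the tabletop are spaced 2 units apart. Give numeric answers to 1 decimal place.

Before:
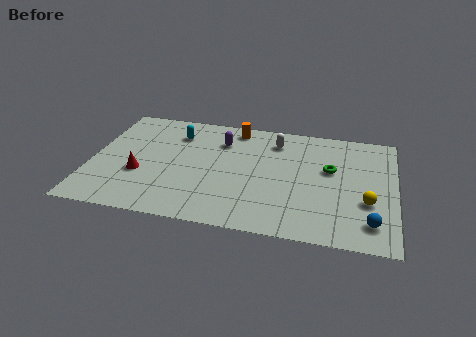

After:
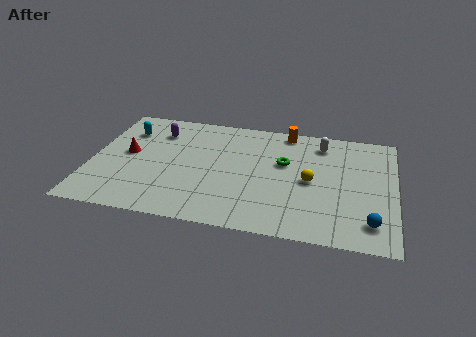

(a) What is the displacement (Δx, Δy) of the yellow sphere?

(-2.7, 1.1)

From the two frames, the yellow sphere sits at roughly (13.2, 3.2) before and (10.5, 4.3) after.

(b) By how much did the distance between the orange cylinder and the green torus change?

-2.7

The distance was about 5.3 in the first image and 2.6 in the second, so they moved 2.7 units closer together.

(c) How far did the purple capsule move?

3.1

The purple capsule moved from about (6.1, 6.7) to (3.0, 6.9), a distance of √(3.1² + 0.2²) ≈ 3.1.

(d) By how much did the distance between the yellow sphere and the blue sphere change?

+2.4

The distance was about 1.5 in the first image and 3.9 in the second, so they moved 2.4 units further apart.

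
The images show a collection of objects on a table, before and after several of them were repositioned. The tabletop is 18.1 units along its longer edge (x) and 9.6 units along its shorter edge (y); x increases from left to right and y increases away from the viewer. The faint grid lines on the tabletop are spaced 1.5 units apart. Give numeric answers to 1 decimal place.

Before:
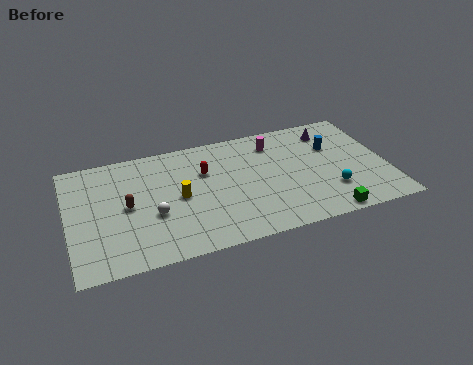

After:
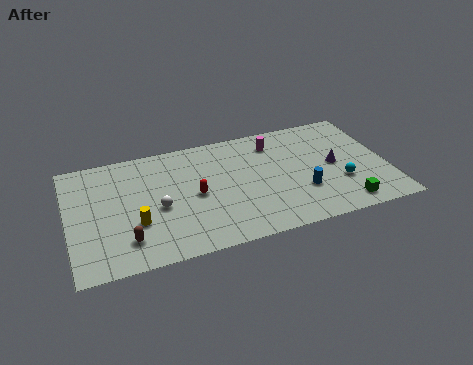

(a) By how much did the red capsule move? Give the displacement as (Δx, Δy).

(-0.7, -1.8)

The red capsule was at about (7.8, 6.4) and moved to about (7.1, 4.6).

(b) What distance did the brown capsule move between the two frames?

2.7

From (3.3, 4.8) to (3.1, 2.1), the brown capsule covered √(0.2² + 2.7²) ≈ 2.7 units.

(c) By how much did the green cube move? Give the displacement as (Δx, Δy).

(1.1, 0.5)

From the two frames, the green cube sits at roughly (14.2, 0.8) before and (15.3, 1.3) after.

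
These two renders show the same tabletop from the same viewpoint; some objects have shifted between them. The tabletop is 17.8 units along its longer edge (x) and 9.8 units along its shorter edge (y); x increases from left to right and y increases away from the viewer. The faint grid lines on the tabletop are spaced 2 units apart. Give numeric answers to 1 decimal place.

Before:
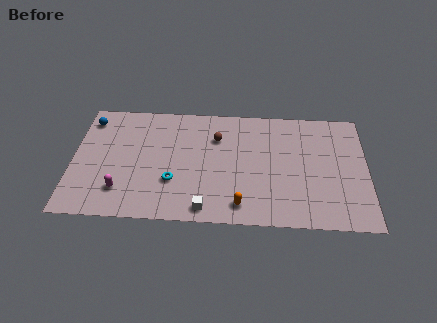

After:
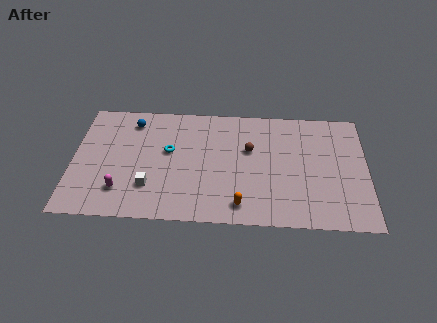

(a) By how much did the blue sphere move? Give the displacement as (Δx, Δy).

(2.6, 0.0)

From the two frames, the blue sphere sits at roughly (0.9, 8.1) before and (3.5, 8.1) after.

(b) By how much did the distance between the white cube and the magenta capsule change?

-3.5

Before: roughly 5.2 units apart; after: 1.7. That's 3.5 units closer together.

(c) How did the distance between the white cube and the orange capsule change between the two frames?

+3.5

They were about 2.1 units apart before and 5.6 after — 3.5 units further apart.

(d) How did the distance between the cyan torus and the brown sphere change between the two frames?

+0.3

The distance was about 4.6 in the first image and 4.9 in the second, so they moved 0.3 units further apart.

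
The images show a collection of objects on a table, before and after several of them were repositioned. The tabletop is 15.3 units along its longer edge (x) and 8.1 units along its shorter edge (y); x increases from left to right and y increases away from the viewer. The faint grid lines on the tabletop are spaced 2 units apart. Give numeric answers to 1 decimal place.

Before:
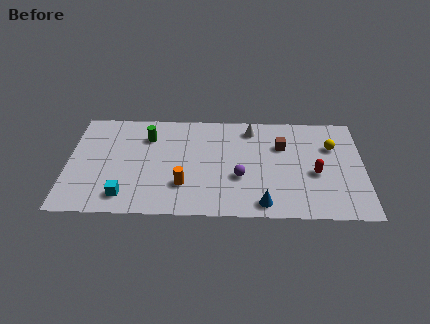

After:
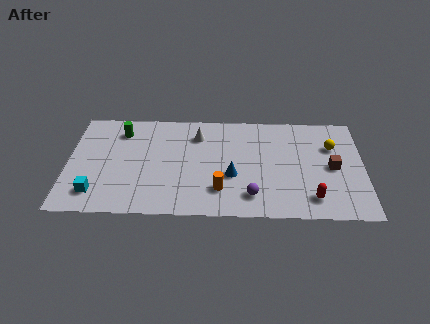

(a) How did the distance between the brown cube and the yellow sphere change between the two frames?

-1.0

The distance was about 2.6 in the first image and 1.6 in the second, so they moved 1.0 units closer together.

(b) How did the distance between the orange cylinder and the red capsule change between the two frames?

-2.2

The distance was about 6.9 in the first image and 4.7 in the second, so they moved 2.2 units closer together.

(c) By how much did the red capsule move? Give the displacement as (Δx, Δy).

(-0.2, -1.9)

The red capsule started near (12.8, 3.4) and ended near (12.6, 1.5).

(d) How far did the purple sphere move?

1.5

From (8.9, 3.0) to (9.5, 1.6), the purple sphere covered √(0.6² + 1.4²) ≈ 1.5 units.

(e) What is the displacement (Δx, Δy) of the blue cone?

(-1.6, 2.1)

The blue cone started near (10.1, 1.0) and ended near (8.5, 3.1).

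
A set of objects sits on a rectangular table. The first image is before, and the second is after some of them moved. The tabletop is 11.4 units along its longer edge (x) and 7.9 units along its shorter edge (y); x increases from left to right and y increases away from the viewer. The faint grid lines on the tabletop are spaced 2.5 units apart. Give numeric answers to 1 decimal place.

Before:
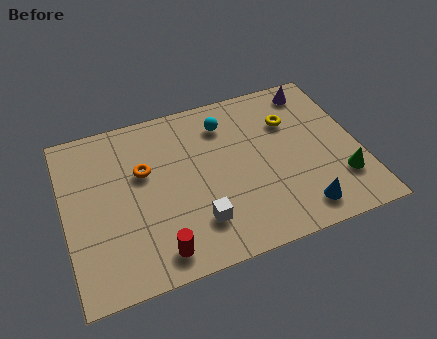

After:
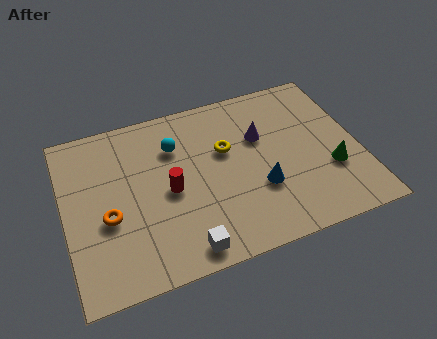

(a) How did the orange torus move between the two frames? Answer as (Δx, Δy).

(-1.5, -1.7)

From the two frames, the orange torus sits at roughly (3.1, 4.9) before and (1.6, 3.2) after.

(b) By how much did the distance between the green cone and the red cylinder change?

-1.0

The distance was about 7.3 in the first image and 6.3 in the second, so they moved 1.0 units closer together.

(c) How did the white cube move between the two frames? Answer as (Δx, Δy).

(-0.6, -1.0)

The white cube started near (4.9, 1.9) and ended near (4.3, 0.9).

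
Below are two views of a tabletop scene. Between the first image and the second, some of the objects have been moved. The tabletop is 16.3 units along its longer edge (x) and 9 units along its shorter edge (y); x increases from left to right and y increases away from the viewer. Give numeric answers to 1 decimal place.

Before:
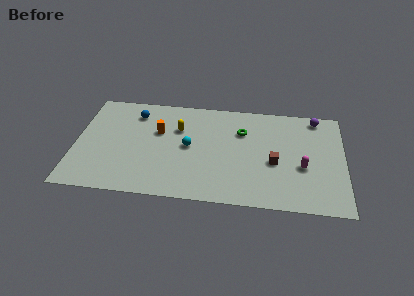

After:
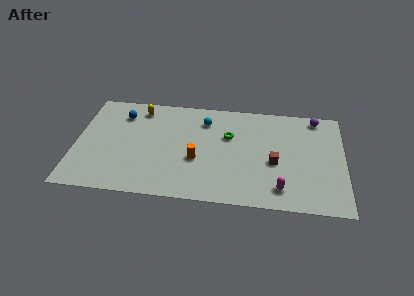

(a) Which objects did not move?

the brown cube and the purple sphere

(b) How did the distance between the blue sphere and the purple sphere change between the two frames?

+0.8

The distance was about 11.1 in the first image and 11.9 in the second, so they moved 0.8 units further apart.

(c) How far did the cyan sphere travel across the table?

2.6

The cyan sphere moved from about (6.9, 4.6) to (7.8, 7.0), a distance of √(0.9² + 2.4²) ≈ 2.6.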